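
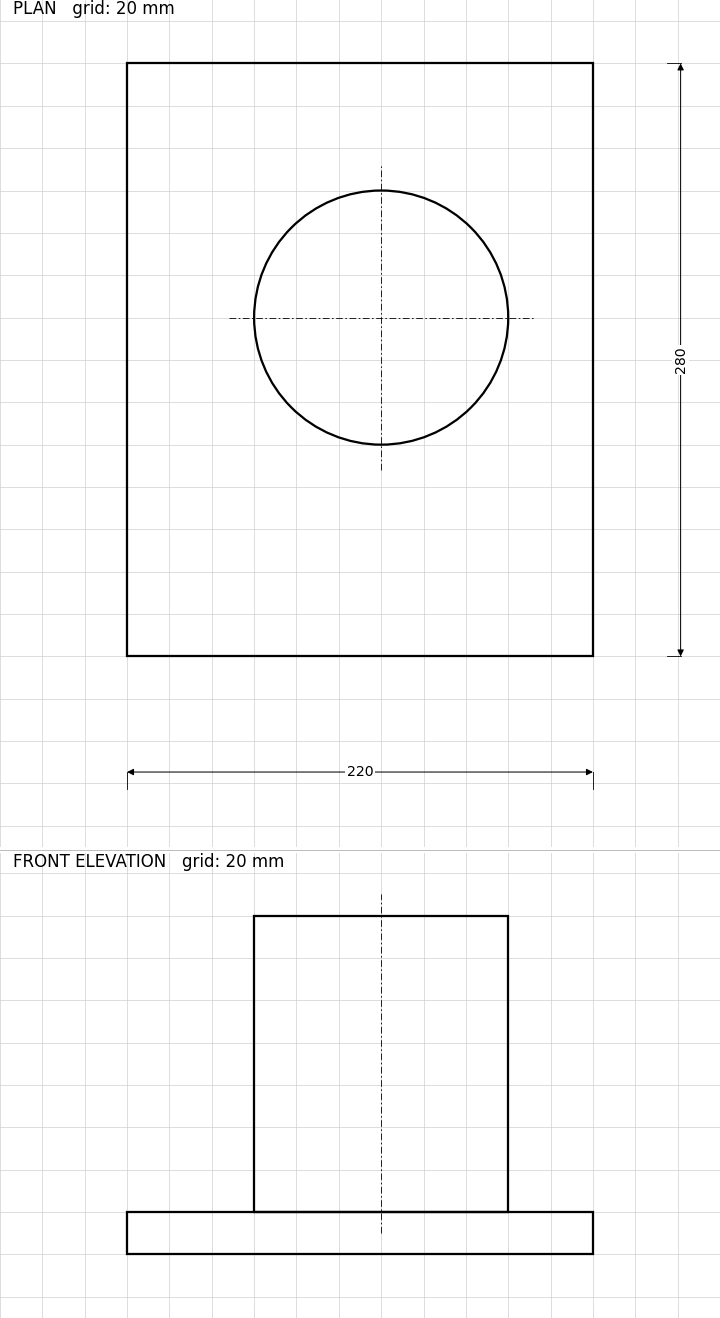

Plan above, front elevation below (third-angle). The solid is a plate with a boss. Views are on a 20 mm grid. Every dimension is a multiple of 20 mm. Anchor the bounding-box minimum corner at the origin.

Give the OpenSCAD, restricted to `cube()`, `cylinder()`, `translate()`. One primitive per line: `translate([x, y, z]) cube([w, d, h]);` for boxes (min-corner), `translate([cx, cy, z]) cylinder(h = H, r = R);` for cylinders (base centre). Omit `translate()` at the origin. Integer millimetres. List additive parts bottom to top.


cube([220, 280, 20]);
translate([120, 160, 20]) cylinder(h = 140, r = 60);


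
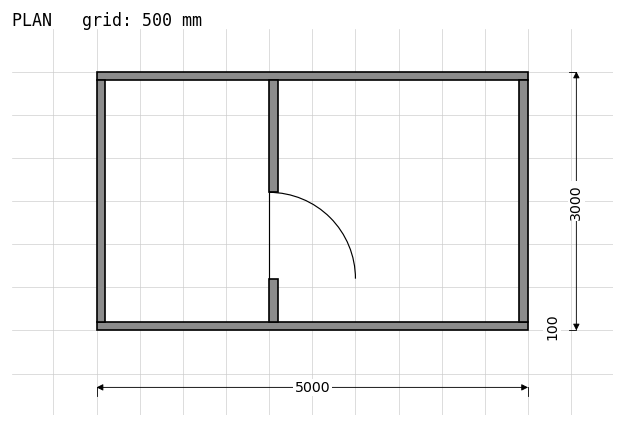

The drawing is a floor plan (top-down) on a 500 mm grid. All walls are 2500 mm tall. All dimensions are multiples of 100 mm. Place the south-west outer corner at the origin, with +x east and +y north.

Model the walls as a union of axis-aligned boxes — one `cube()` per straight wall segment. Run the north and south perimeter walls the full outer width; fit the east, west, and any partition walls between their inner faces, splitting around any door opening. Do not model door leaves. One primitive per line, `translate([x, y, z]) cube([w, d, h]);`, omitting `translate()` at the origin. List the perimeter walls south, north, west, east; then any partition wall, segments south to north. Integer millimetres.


cube([5000, 100, 2500]);
translate([0, 2900, 0]) cube([5000, 100, 2500]);
translate([0, 100, 0]) cube([100, 2800, 2500]);
translate([4900, 100, 0]) cube([100, 2800, 2500]);
translate([2000, 100, 0]) cube([100, 500, 2500]);
translate([2000, 1600, 0]) cube([100, 1300, 2500]);


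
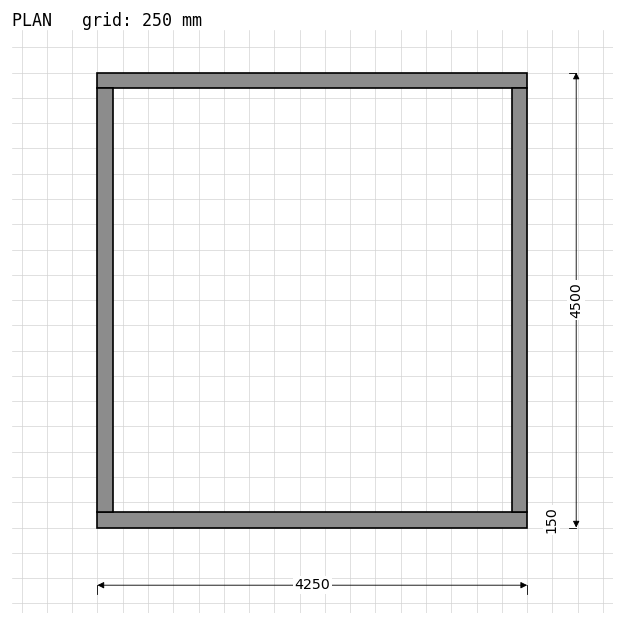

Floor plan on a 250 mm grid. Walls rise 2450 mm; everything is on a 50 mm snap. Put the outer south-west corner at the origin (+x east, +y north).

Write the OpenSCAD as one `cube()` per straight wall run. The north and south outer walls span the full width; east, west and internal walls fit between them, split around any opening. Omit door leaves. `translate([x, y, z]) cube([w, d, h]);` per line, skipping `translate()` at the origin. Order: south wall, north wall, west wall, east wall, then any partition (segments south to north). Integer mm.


cube([4250, 150, 2450]);
translate([0, 4350, 0]) cube([4250, 150, 2450]);
translate([0, 150, 0]) cube([150, 4200, 2450]);
translate([4100, 150, 0]) cube([150, 4200, 2450]);


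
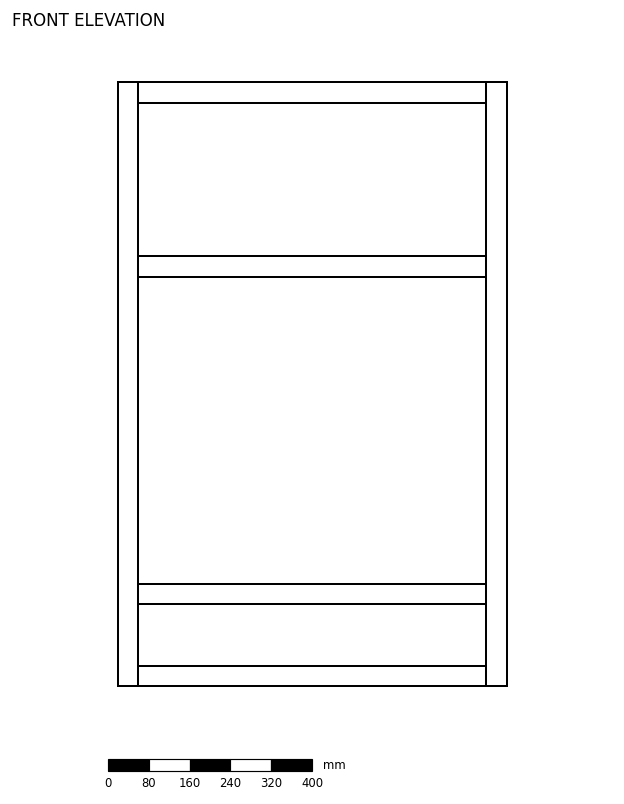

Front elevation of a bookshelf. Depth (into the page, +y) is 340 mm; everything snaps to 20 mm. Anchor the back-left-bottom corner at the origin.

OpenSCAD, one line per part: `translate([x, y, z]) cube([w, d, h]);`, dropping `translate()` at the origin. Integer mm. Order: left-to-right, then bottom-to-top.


cube([40, 340, 1180]);
translate([40, 0, 0]) cube([680, 340, 40]);
translate([40, 0, 160]) cube([680, 340, 40]);
translate([40, 0, 800]) cube([680, 340, 40]);
translate([40, 0, 1140]) cube([680, 340, 40]);
translate([720, 0, 0]) cube([40, 340, 1180]);


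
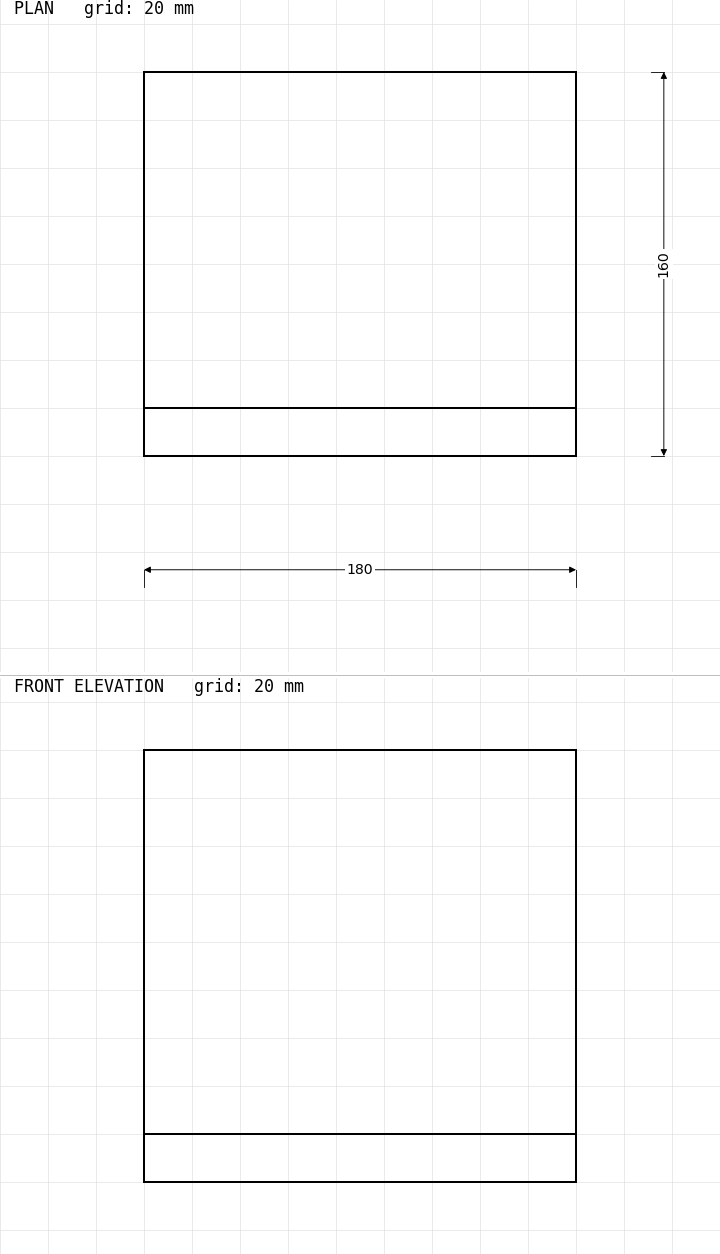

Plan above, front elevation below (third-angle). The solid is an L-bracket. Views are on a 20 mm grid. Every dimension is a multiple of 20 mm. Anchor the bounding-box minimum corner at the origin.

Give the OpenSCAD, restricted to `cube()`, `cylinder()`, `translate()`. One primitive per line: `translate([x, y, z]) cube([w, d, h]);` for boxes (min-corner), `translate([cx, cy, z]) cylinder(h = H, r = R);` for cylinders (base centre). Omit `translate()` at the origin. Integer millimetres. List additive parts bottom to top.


cube([180, 160, 20]);
translate([0, 0, 20]) cube([180, 20, 160]);


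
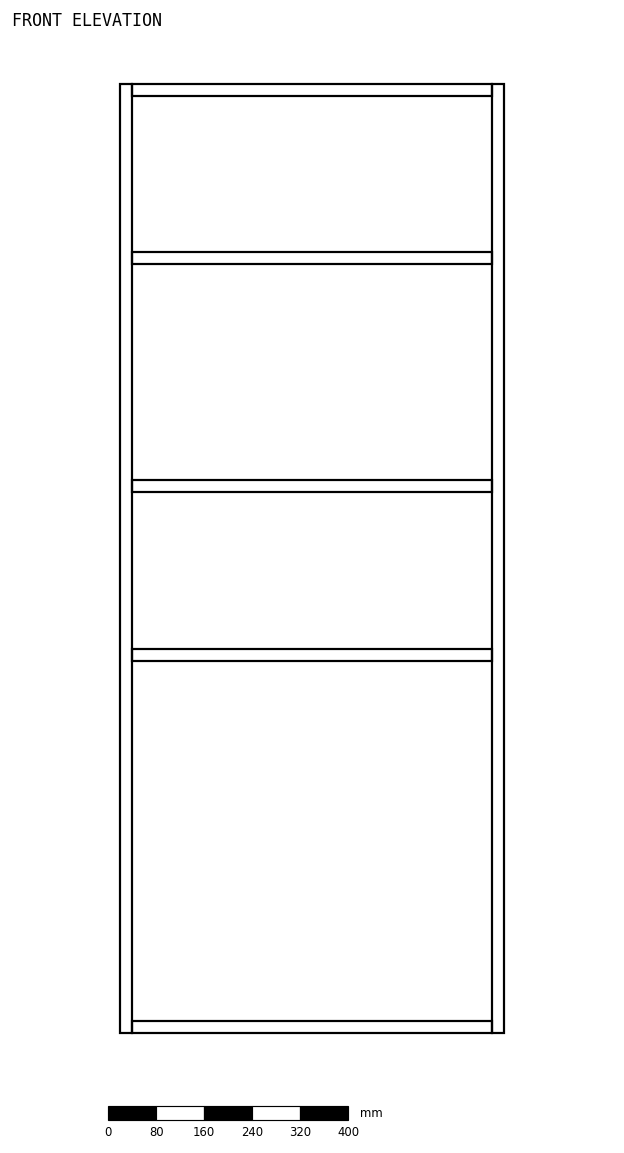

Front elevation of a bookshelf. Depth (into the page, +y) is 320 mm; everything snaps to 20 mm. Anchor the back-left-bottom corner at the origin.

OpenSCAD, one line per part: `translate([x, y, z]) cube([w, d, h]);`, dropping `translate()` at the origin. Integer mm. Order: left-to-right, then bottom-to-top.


cube([20, 320, 1580]);
translate([20, 0, 0]) cube([600, 320, 20]);
translate([20, 0, 620]) cube([600, 320, 20]);
translate([20, 0, 900]) cube([600, 320, 20]);
translate([20, 0, 1280]) cube([600, 320, 20]);
translate([20, 0, 1560]) cube([600, 320, 20]);
translate([620, 0, 0]) cube([20, 320, 1580]);


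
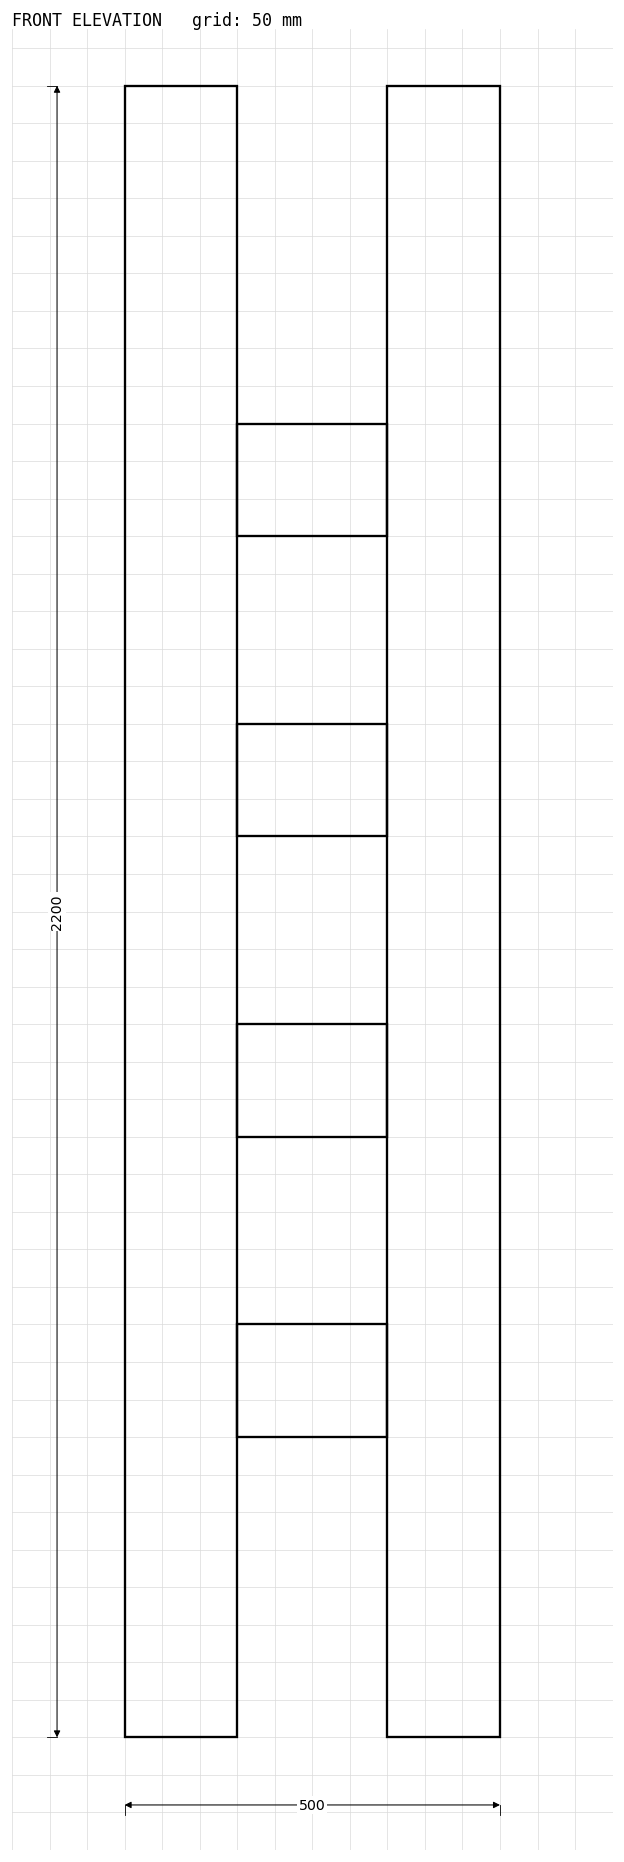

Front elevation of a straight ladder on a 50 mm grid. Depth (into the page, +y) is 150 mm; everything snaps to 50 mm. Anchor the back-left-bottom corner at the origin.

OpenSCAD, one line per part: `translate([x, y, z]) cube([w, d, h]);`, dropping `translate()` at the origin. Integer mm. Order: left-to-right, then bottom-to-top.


cube([150, 150, 2200]);
translate([150, 0, 400]) cube([200, 150, 150]);
translate([150, 0, 800]) cube([200, 150, 150]);
translate([150, 0, 1200]) cube([200, 150, 150]);
translate([150, 0, 1600]) cube([200, 150, 150]);
translate([350, 0, 0]) cube([150, 150, 2200]);


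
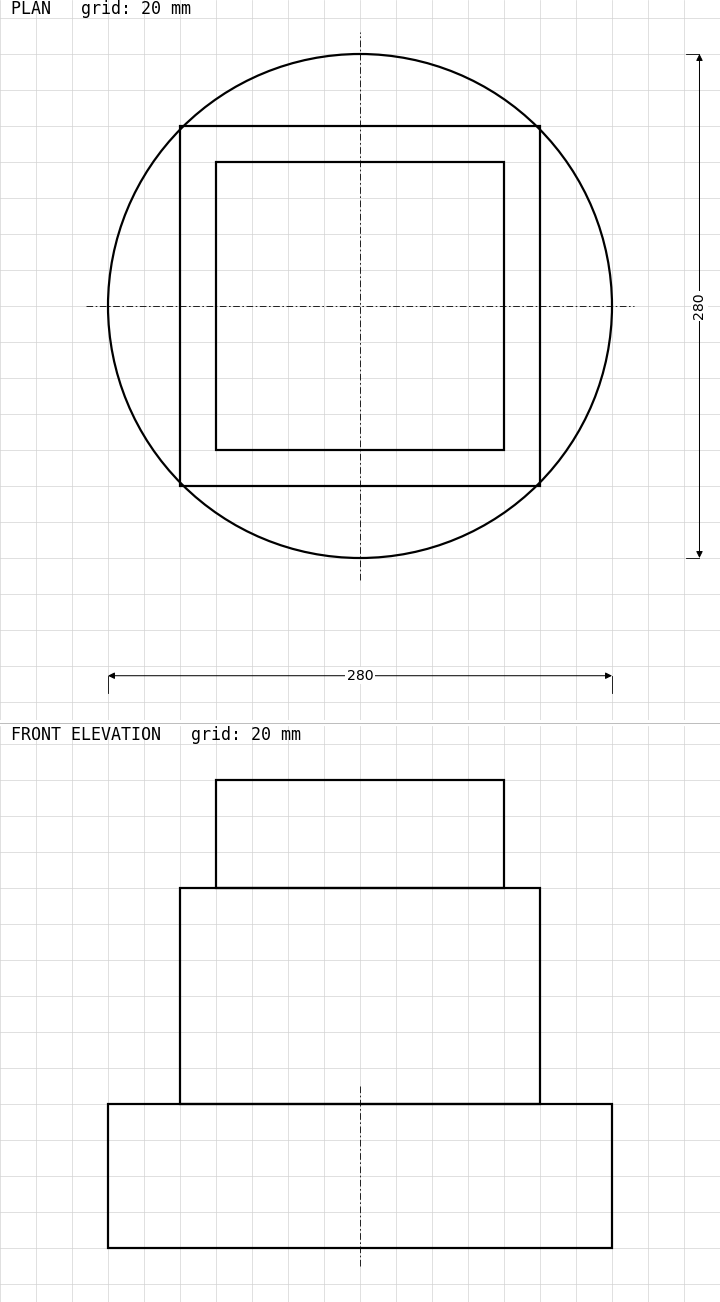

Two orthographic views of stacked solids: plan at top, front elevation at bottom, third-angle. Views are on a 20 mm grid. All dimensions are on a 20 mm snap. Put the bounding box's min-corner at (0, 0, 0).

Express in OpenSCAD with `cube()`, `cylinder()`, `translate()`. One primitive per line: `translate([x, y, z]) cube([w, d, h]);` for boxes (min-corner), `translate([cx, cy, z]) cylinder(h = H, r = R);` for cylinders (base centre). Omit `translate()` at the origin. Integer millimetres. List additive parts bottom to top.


translate([140, 140, 0]) cylinder(h = 80, r = 140);
translate([40, 40, 80]) cube([200, 200, 120]);
translate([60, 60, 200]) cube([160, 160, 60]);


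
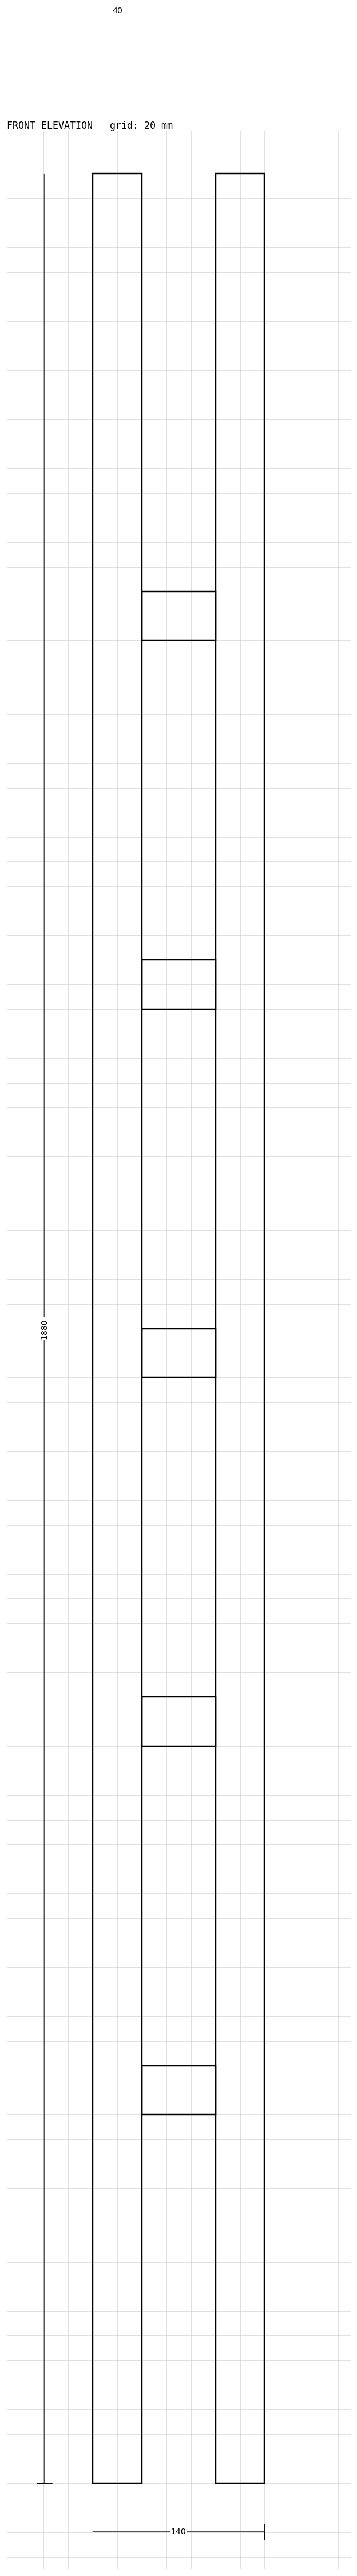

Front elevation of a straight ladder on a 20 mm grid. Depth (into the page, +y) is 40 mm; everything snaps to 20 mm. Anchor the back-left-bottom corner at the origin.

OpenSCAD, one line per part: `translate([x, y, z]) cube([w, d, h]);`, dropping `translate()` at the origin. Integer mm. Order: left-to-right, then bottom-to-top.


cube([40, 40, 1880]);
translate([40, 0, 300]) cube([60, 40, 40]);
translate([40, 0, 600]) cube([60, 40, 40]);
translate([40, 0, 900]) cube([60, 40, 40]);
translate([40, 0, 1200]) cube([60, 40, 40]);
translate([40, 0, 1500]) cube([60, 40, 40]);
translate([100, 0, 0]) cube([40, 40, 1880]);


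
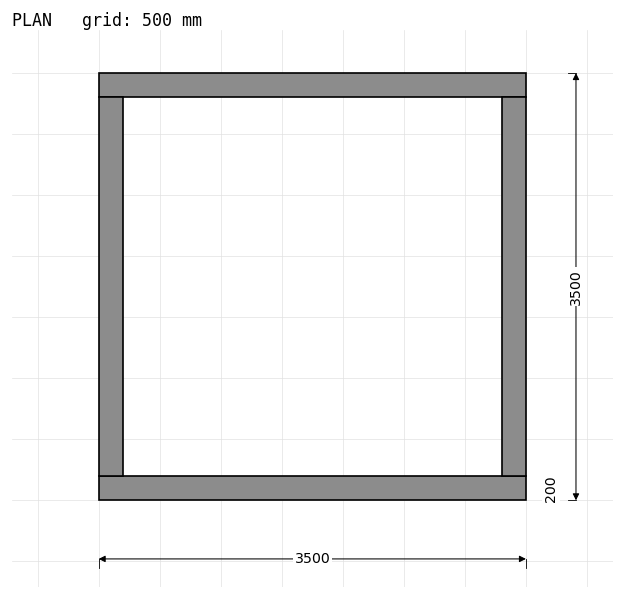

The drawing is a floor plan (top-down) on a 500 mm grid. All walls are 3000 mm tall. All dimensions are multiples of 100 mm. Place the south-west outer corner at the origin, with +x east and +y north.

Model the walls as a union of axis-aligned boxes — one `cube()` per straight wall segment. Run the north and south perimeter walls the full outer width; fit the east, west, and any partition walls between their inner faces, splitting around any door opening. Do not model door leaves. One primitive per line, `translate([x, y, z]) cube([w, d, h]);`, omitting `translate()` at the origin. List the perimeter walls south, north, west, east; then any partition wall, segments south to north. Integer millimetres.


cube([3500, 200, 3000]);
translate([0, 3300, 0]) cube([3500, 200, 3000]);
translate([0, 200, 0]) cube([200, 3100, 3000]);
translate([3300, 200, 0]) cube([200, 3100, 3000]);


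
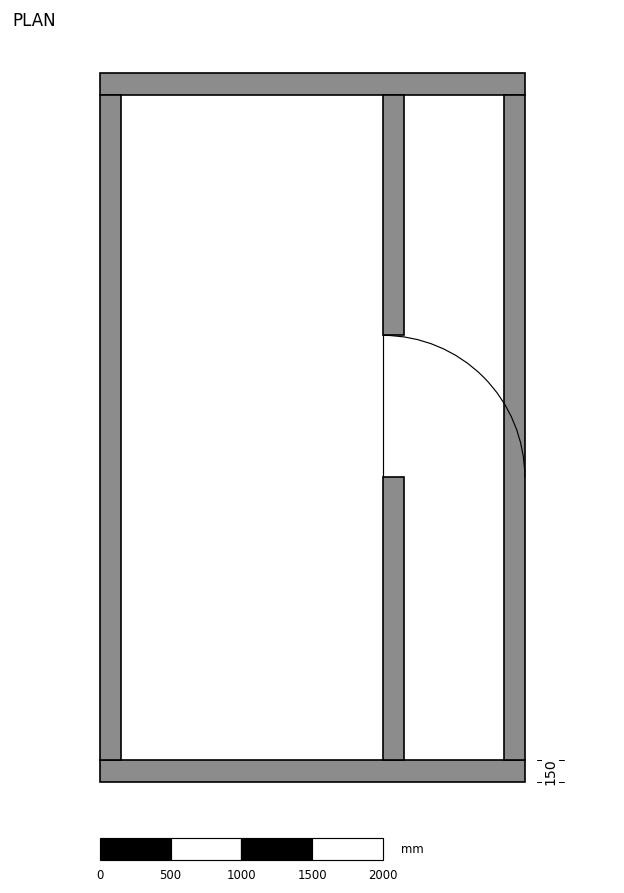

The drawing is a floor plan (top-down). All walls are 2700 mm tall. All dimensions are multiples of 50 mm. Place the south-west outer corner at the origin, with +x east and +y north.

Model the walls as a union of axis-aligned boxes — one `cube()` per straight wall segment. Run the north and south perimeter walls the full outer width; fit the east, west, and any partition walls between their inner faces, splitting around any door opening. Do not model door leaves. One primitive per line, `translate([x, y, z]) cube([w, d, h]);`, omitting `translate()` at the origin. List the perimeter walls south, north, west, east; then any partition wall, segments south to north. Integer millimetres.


cube([3000, 150, 2700]);
translate([0, 4850, 0]) cube([3000, 150, 2700]);
translate([0, 150, 0]) cube([150, 4700, 2700]);
translate([2850, 150, 0]) cube([150, 4700, 2700]);
translate([2000, 150, 0]) cube([150, 2000, 2700]);
translate([2000, 3150, 0]) cube([150, 1700, 2700]);


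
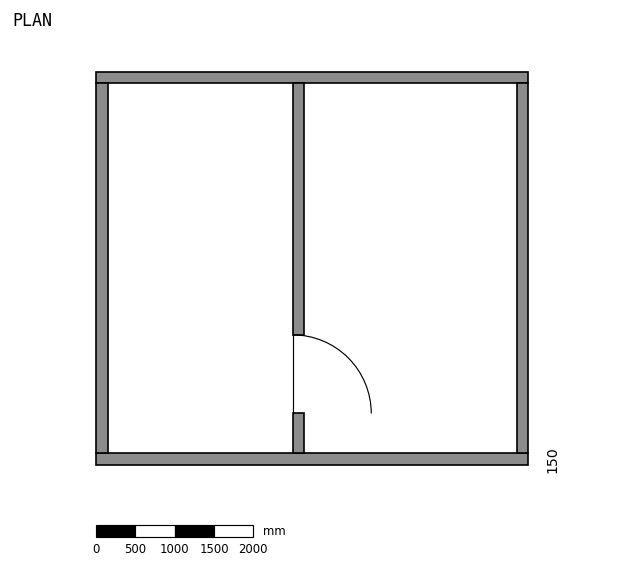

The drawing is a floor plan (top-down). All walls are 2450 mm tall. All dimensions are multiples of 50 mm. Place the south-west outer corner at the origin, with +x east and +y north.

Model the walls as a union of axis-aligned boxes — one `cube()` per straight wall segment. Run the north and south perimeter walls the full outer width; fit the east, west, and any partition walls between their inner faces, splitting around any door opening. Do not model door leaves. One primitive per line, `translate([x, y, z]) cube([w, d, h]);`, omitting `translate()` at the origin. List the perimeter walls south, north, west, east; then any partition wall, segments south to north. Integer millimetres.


cube([5500, 150, 2450]);
translate([0, 4850, 0]) cube([5500, 150, 2450]);
translate([0, 150, 0]) cube([150, 4700, 2450]);
translate([5350, 150, 0]) cube([150, 4700, 2450]);
translate([2500, 150, 0]) cube([150, 500, 2450]);
translate([2500, 1650, 0]) cube([150, 3200, 2450]);


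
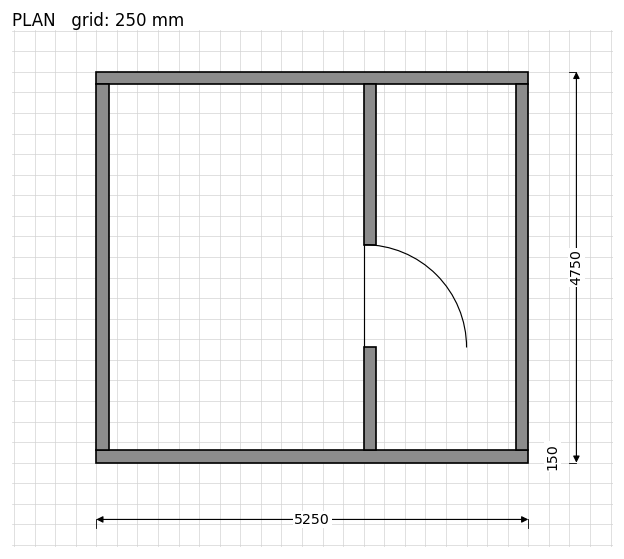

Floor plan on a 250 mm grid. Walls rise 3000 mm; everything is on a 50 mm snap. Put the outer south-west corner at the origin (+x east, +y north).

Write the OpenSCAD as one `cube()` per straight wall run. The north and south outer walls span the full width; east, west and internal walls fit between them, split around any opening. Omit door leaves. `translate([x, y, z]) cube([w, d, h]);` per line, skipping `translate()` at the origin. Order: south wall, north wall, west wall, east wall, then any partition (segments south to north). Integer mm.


cube([5250, 150, 3000]);
translate([0, 4600, 0]) cube([5250, 150, 3000]);
translate([0, 150, 0]) cube([150, 4450, 3000]);
translate([5100, 150, 0]) cube([150, 4450, 3000]);
translate([3250, 150, 0]) cube([150, 1250, 3000]);
translate([3250, 2650, 0]) cube([150, 1950, 3000]);


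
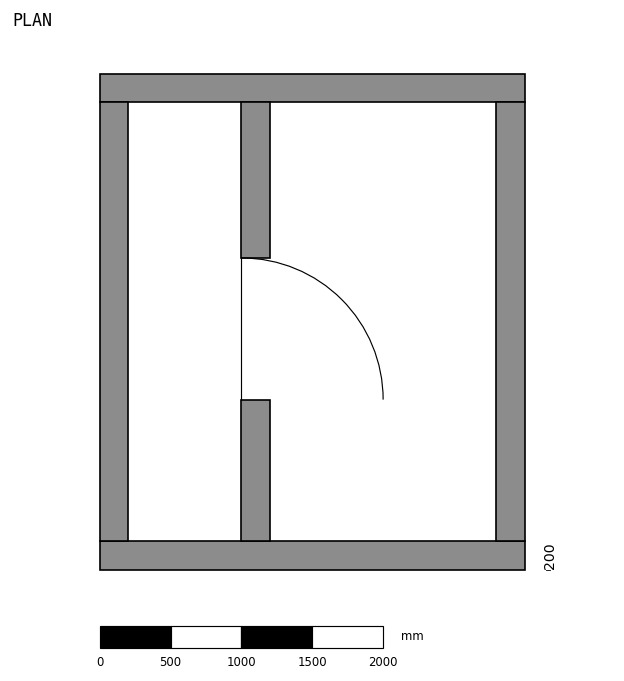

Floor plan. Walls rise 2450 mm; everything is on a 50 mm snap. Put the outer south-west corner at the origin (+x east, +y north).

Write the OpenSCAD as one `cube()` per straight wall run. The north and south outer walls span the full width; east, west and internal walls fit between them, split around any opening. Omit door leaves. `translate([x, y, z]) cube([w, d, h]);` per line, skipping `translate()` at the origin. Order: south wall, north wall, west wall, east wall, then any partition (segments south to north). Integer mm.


cube([3000, 200, 2450]);
translate([0, 3300, 0]) cube([3000, 200, 2450]);
translate([0, 200, 0]) cube([200, 3100, 2450]);
translate([2800, 200, 0]) cube([200, 3100, 2450]);
translate([1000, 200, 0]) cube([200, 1000, 2450]);
translate([1000, 2200, 0]) cube([200, 1100, 2450]);


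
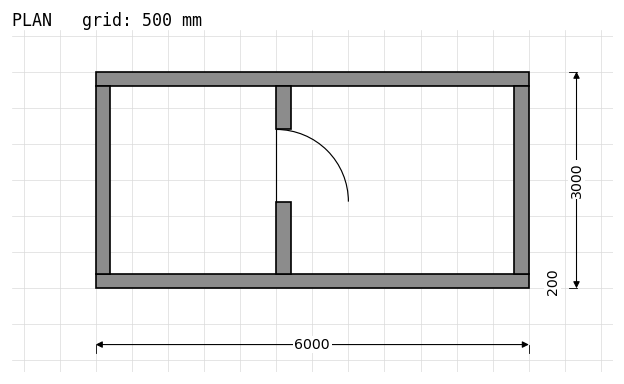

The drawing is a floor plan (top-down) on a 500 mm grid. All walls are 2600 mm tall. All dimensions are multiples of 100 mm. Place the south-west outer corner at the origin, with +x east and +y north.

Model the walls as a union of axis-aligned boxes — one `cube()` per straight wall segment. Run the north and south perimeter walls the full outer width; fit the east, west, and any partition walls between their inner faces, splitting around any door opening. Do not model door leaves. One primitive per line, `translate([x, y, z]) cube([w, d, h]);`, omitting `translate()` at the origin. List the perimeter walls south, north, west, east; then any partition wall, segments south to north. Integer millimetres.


cube([6000, 200, 2600]);
translate([0, 2800, 0]) cube([6000, 200, 2600]);
translate([0, 200, 0]) cube([200, 2600, 2600]);
translate([5800, 200, 0]) cube([200, 2600, 2600]);
translate([2500, 200, 0]) cube([200, 1000, 2600]);
translate([2500, 2200, 0]) cube([200, 600, 2600]);


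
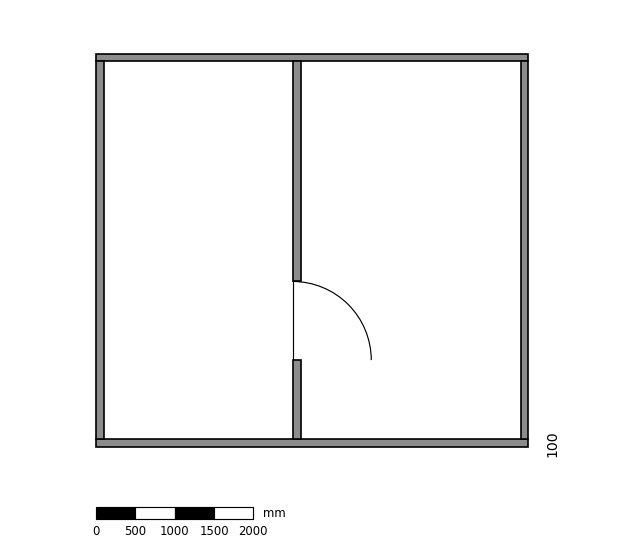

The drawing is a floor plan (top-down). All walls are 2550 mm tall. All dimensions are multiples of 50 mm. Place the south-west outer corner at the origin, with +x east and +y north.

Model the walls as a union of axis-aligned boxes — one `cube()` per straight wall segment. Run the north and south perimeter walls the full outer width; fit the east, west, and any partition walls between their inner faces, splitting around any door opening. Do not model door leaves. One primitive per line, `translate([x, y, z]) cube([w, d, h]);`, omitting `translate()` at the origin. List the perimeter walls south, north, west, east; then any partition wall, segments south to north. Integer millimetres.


cube([5500, 100, 2550]);
translate([0, 4900, 0]) cube([5500, 100, 2550]);
translate([0, 100, 0]) cube([100, 4800, 2550]);
translate([5400, 100, 0]) cube([100, 4800, 2550]);
translate([2500, 100, 0]) cube([100, 1000, 2550]);
translate([2500, 2100, 0]) cube([100, 2800, 2550]);


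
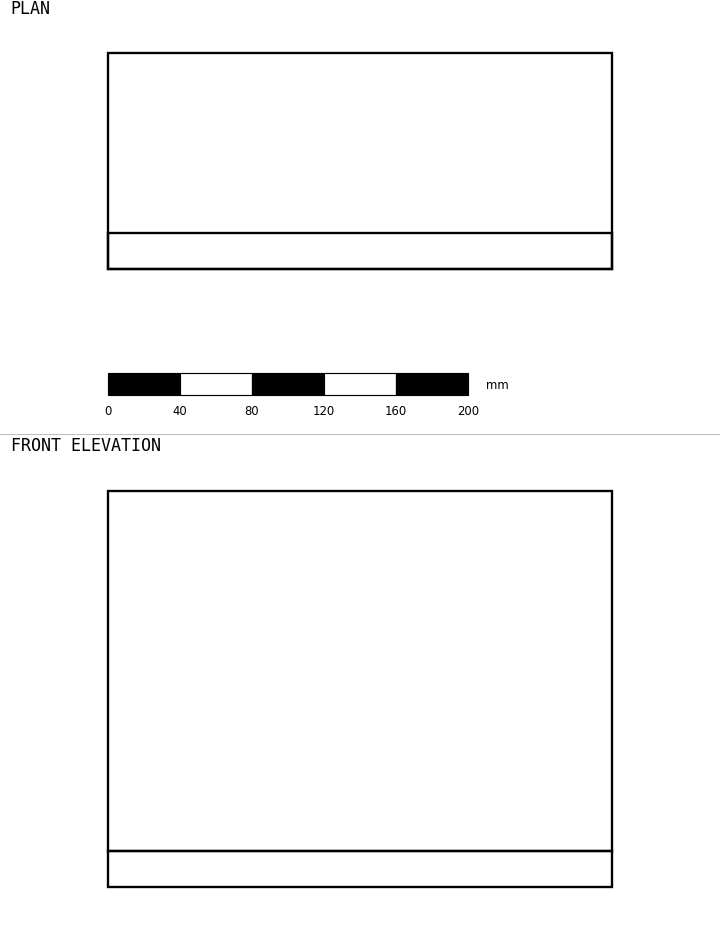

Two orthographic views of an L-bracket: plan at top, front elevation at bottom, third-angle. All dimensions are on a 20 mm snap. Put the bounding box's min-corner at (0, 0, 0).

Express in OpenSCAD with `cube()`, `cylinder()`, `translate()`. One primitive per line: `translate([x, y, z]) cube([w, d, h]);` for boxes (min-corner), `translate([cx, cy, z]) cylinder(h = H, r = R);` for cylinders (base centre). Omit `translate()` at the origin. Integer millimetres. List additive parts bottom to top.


cube([280, 120, 20]);
translate([0, 0, 20]) cube([280, 20, 200]);


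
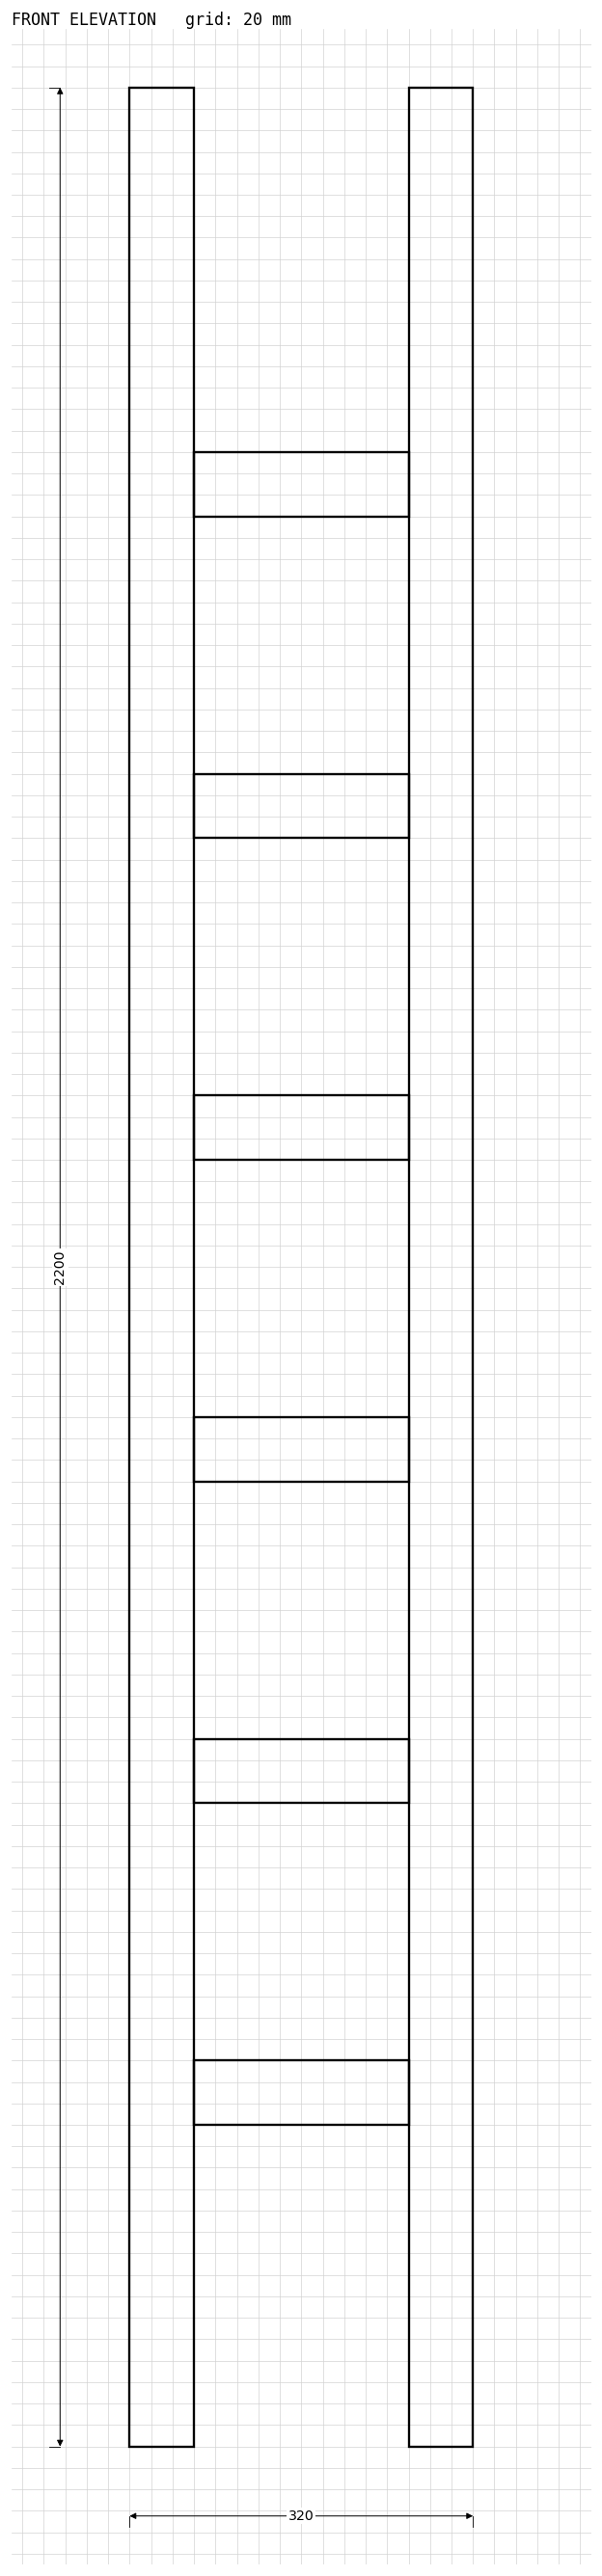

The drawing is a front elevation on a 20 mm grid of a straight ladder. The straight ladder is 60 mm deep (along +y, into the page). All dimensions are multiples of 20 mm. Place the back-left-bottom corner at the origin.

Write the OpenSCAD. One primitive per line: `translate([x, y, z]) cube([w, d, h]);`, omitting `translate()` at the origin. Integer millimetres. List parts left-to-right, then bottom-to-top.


cube([60, 60, 2200]);
translate([60, 0, 300]) cube([200, 60, 60]);
translate([60, 0, 600]) cube([200, 60, 60]);
translate([60, 0, 900]) cube([200, 60, 60]);
translate([60, 0, 1200]) cube([200, 60, 60]);
translate([60, 0, 1500]) cube([200, 60, 60]);
translate([60, 0, 1800]) cube([200, 60, 60]);
translate([260, 0, 0]) cube([60, 60, 2200]);


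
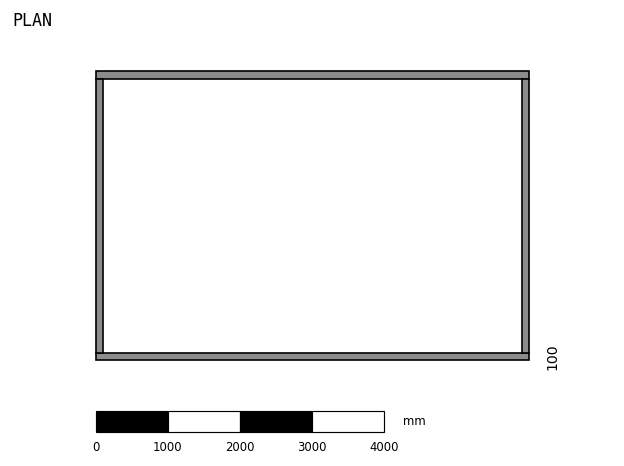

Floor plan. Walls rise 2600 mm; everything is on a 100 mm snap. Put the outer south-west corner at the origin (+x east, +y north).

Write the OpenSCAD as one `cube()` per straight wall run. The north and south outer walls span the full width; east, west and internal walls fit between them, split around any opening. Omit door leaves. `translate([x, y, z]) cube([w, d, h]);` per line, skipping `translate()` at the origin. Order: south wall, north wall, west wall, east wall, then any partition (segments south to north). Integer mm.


cube([6000, 100, 2600]);
translate([0, 3900, 0]) cube([6000, 100, 2600]);
translate([0, 100, 0]) cube([100, 3800, 2600]);
translate([5900, 100, 0]) cube([100, 3800, 2600]);


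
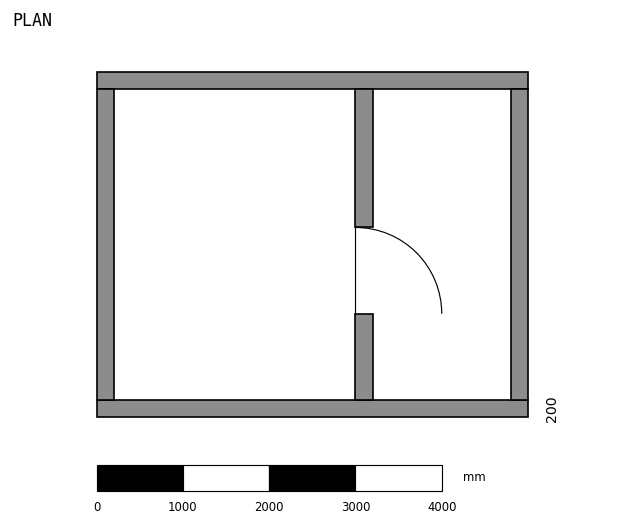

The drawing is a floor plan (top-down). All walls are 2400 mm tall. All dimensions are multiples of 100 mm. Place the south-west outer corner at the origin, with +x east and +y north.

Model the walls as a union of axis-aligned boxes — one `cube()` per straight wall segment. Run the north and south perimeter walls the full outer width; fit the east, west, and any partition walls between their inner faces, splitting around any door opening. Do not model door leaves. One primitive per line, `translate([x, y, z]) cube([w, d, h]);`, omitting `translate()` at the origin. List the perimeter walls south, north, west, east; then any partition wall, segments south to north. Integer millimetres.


cube([5000, 200, 2400]);
translate([0, 3800, 0]) cube([5000, 200, 2400]);
translate([0, 200, 0]) cube([200, 3600, 2400]);
translate([4800, 200, 0]) cube([200, 3600, 2400]);
translate([3000, 200, 0]) cube([200, 1000, 2400]);
translate([3000, 2200, 0]) cube([200, 1600, 2400]);


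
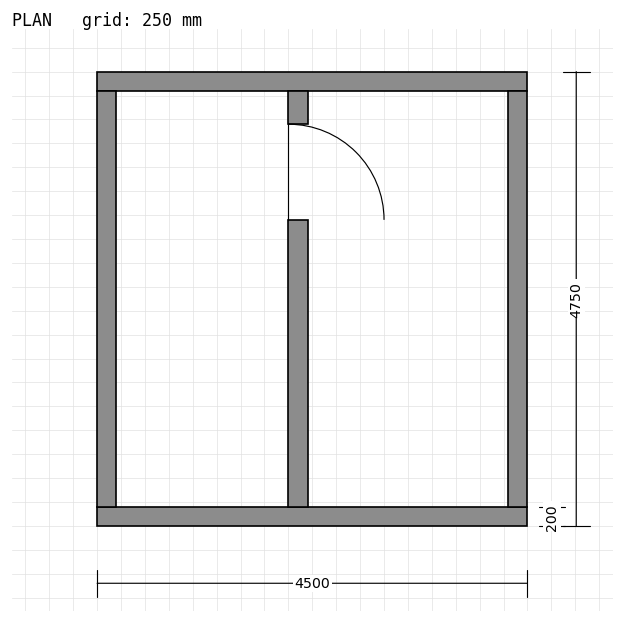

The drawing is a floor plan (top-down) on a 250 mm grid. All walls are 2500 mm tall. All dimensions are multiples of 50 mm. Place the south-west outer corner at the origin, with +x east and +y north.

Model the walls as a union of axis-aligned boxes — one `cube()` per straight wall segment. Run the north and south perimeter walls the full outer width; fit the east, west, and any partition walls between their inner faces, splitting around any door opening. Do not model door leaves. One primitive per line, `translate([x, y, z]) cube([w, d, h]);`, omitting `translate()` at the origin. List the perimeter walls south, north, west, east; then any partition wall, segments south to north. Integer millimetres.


cube([4500, 200, 2500]);
translate([0, 4550, 0]) cube([4500, 200, 2500]);
translate([0, 200, 0]) cube([200, 4350, 2500]);
translate([4300, 200, 0]) cube([200, 4350, 2500]);
translate([2000, 200, 0]) cube([200, 3000, 2500]);
translate([2000, 4200, 0]) cube([200, 350, 2500]);


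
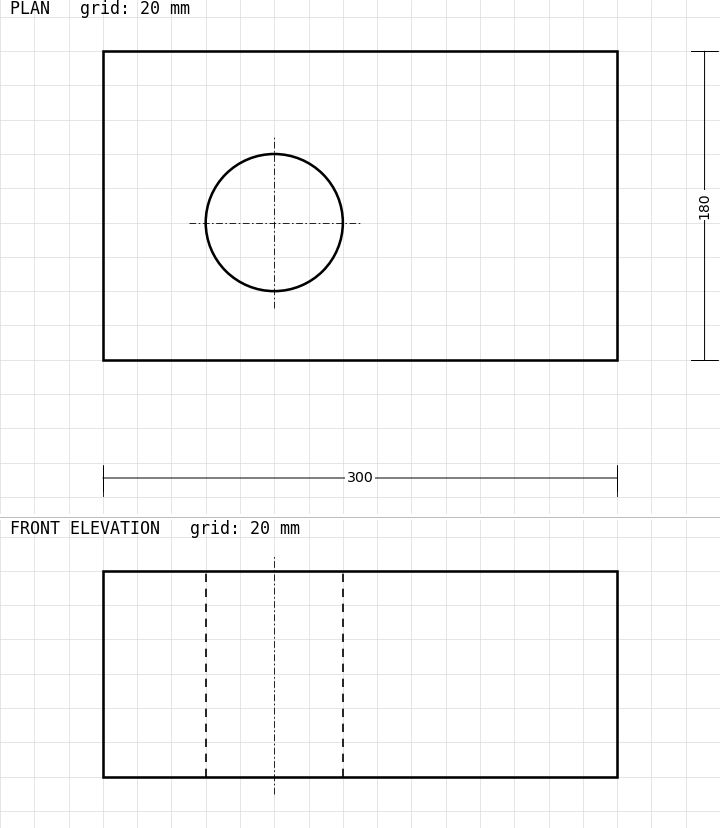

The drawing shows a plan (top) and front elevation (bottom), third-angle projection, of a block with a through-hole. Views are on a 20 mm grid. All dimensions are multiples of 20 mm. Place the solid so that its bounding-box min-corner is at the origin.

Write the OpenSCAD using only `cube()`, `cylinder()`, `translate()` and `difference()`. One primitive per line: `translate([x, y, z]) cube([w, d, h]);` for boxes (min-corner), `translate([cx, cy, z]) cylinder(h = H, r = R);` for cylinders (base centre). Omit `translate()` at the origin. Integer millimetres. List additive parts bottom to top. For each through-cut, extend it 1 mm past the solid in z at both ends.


difference() {
  cube([300, 180, 120]);
  translate([100, 80, -1]) cylinder(h = 122, r = 40);
}


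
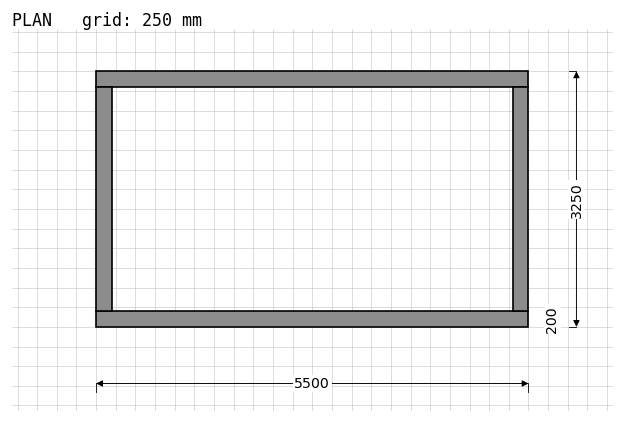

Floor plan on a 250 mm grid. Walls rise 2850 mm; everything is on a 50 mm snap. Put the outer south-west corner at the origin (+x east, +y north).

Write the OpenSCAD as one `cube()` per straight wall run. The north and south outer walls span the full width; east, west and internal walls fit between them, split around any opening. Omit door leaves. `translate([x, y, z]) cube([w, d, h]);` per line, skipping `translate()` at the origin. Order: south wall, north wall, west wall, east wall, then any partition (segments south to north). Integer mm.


cube([5500, 200, 2850]);
translate([0, 3050, 0]) cube([5500, 200, 2850]);
translate([0, 200, 0]) cube([200, 2850, 2850]);
translate([5300, 200, 0]) cube([200, 2850, 2850]);


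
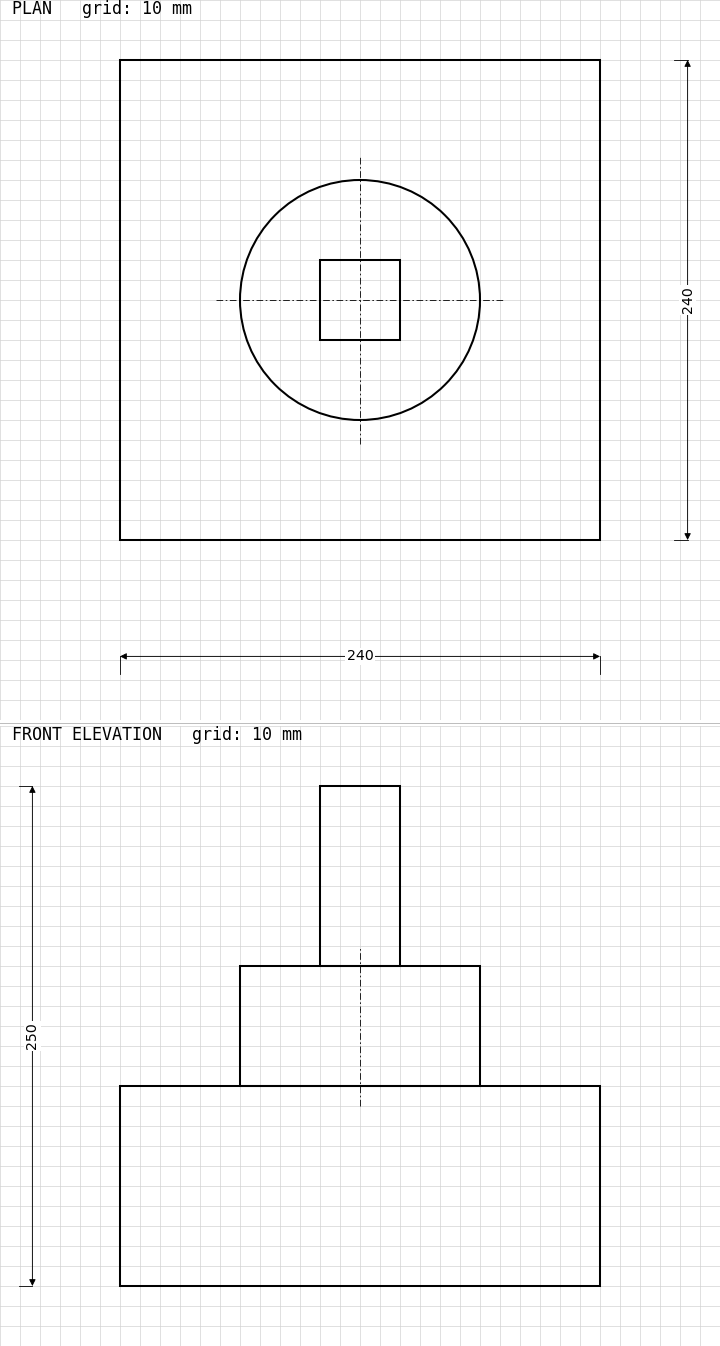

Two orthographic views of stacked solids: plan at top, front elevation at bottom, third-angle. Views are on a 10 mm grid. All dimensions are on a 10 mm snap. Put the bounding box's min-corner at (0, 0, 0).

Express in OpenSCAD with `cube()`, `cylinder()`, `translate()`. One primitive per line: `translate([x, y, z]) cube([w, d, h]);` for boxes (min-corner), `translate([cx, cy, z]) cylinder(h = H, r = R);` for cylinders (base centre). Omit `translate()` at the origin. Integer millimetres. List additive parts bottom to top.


cube([240, 240, 100]);
translate([120, 120, 100]) cylinder(h = 60, r = 60);
translate([100, 100, 160]) cube([40, 40, 90]);


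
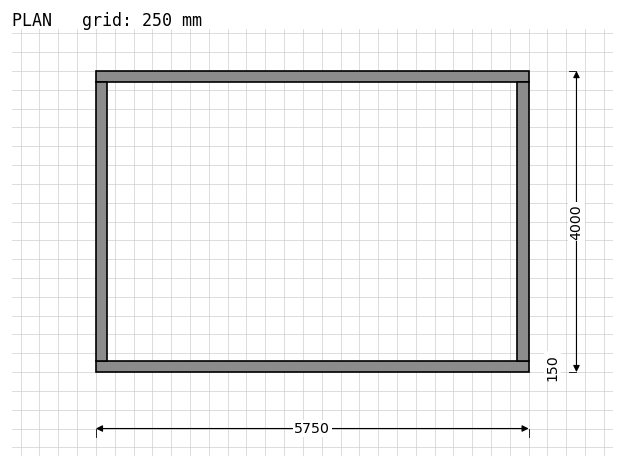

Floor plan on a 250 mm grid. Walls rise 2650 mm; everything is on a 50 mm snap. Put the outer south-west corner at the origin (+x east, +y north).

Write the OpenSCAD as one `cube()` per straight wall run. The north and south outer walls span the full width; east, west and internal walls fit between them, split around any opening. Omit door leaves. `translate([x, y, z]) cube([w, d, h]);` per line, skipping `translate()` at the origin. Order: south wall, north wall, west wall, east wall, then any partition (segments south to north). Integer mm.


cube([5750, 150, 2650]);
translate([0, 3850, 0]) cube([5750, 150, 2650]);
translate([0, 150, 0]) cube([150, 3700, 2650]);
translate([5600, 150, 0]) cube([150, 3700, 2650]);


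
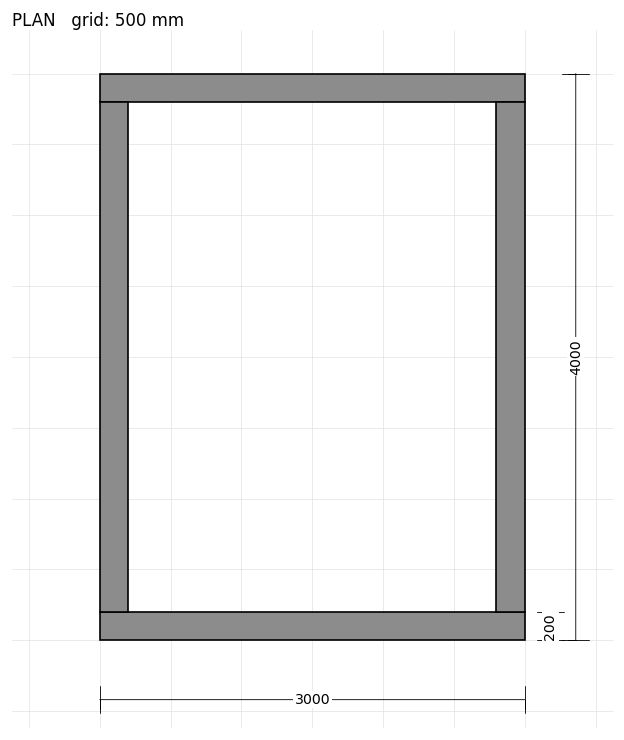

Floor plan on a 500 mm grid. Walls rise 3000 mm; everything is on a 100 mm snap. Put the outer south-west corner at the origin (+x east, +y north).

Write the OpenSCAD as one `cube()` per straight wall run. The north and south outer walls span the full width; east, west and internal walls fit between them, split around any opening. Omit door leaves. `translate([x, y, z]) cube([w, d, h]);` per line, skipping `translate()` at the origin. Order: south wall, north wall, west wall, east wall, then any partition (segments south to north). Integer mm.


cube([3000, 200, 3000]);
translate([0, 3800, 0]) cube([3000, 200, 3000]);
translate([0, 200, 0]) cube([200, 3600, 3000]);
translate([2800, 200, 0]) cube([200, 3600, 3000]);


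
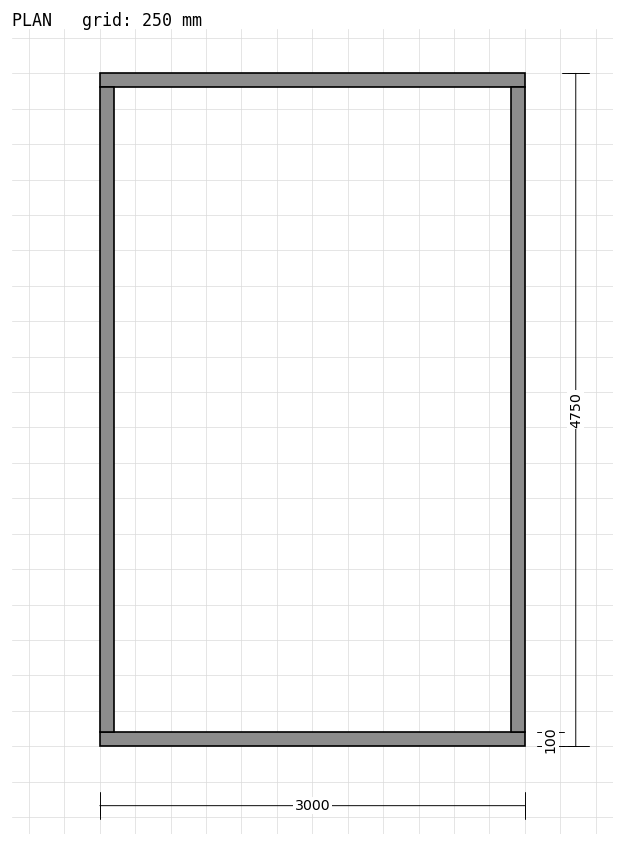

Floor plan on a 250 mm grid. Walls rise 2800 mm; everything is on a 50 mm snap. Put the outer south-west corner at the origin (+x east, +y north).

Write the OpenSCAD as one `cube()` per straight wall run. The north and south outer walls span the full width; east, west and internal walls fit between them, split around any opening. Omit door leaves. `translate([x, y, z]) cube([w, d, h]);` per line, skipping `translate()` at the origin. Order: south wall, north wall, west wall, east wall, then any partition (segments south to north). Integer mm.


cube([3000, 100, 2800]);
translate([0, 4650, 0]) cube([3000, 100, 2800]);
translate([0, 100, 0]) cube([100, 4550, 2800]);
translate([2900, 100, 0]) cube([100, 4550, 2800]);


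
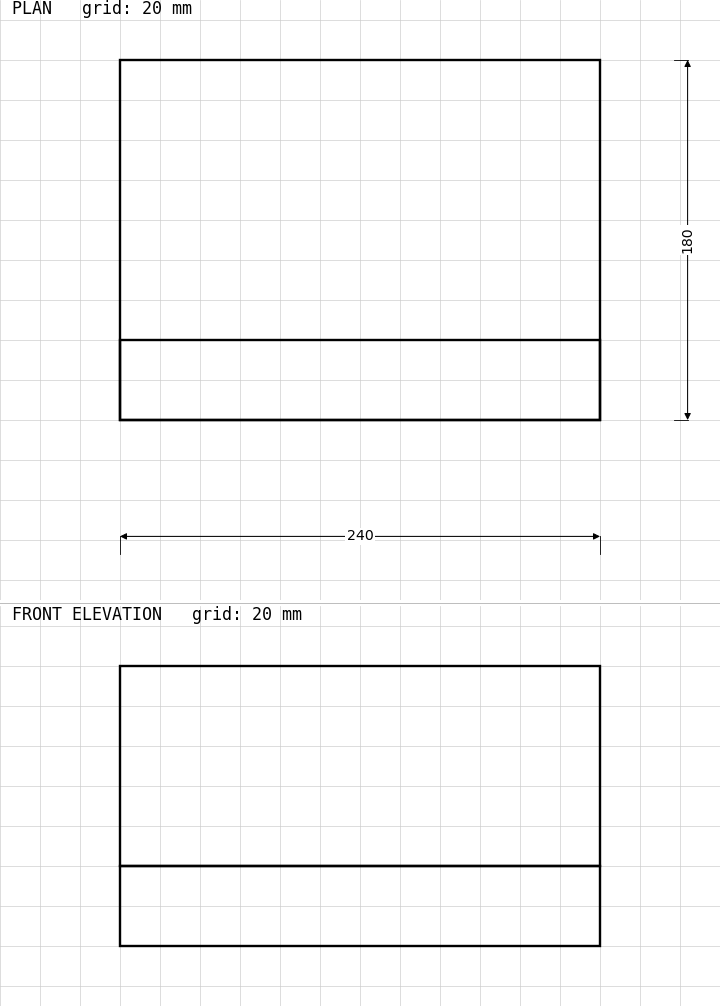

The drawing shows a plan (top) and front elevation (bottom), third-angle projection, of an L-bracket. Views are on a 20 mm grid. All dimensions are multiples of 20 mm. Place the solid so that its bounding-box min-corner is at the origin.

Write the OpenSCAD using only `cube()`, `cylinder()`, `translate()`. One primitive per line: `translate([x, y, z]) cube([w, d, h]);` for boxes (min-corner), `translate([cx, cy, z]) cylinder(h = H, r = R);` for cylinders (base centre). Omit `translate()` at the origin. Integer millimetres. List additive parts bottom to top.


cube([240, 180, 40]);
translate([0, 0, 40]) cube([240, 40, 100]);


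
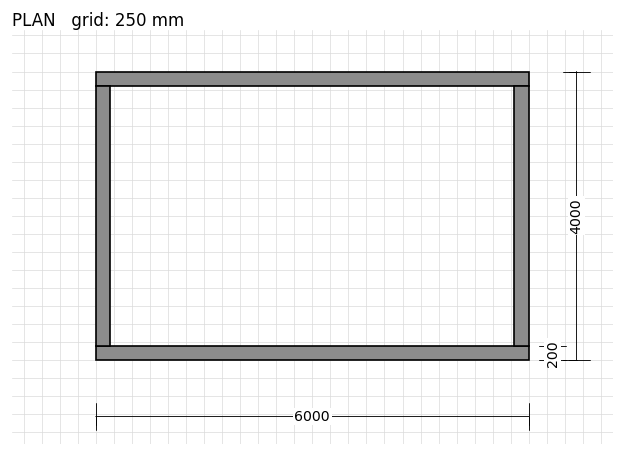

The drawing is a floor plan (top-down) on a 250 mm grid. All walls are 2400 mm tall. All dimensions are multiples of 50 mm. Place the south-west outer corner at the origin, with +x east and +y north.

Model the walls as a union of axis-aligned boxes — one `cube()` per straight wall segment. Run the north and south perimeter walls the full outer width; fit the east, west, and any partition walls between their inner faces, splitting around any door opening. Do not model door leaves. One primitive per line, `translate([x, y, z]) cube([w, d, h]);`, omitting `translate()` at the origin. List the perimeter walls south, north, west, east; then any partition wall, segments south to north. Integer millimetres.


cube([6000, 200, 2400]);
translate([0, 3800, 0]) cube([6000, 200, 2400]);
translate([0, 200, 0]) cube([200, 3600, 2400]);
translate([5800, 200, 0]) cube([200, 3600, 2400]);


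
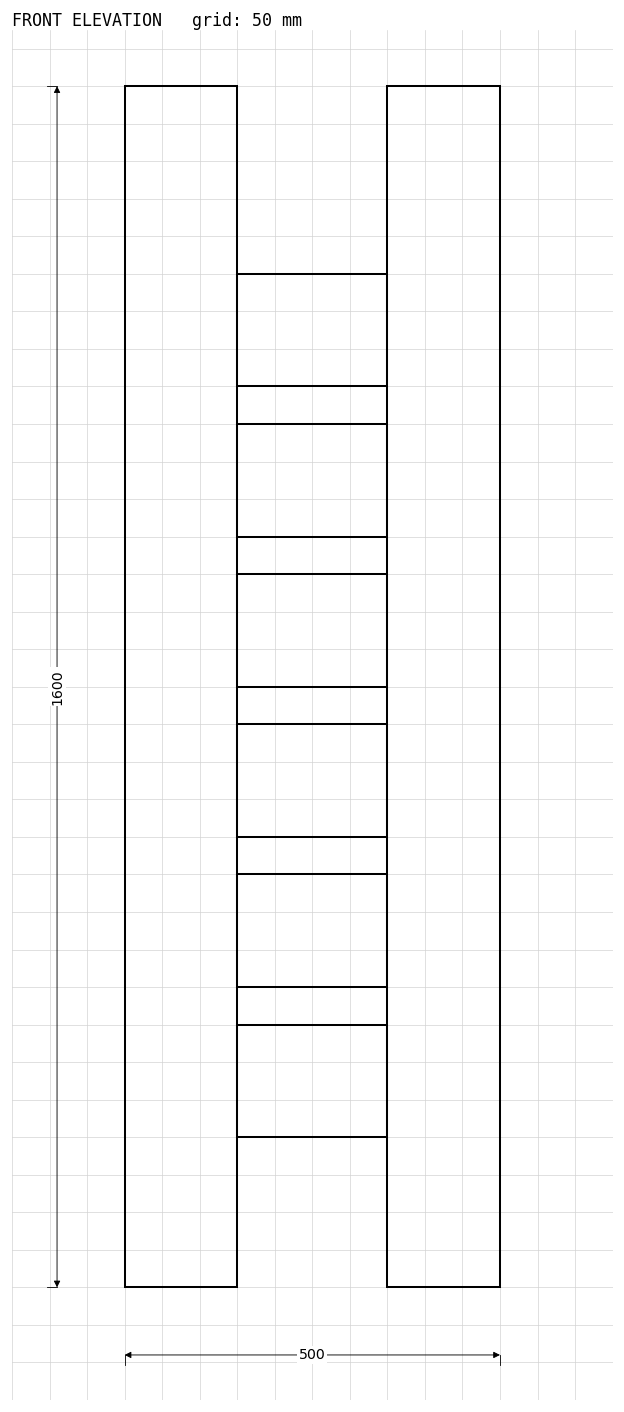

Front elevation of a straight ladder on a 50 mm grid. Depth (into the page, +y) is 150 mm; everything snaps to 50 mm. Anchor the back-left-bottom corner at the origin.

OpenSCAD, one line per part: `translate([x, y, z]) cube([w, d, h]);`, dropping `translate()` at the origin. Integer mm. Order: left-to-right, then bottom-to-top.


cube([150, 150, 1600]);
translate([150, 0, 200]) cube([200, 150, 150]);
translate([150, 0, 400]) cube([200, 150, 150]);
translate([150, 0, 600]) cube([200, 150, 150]);
translate([150, 0, 800]) cube([200, 150, 150]);
translate([150, 0, 1000]) cube([200, 150, 150]);
translate([150, 0, 1200]) cube([200, 150, 150]);
translate([350, 0, 0]) cube([150, 150, 1600]);


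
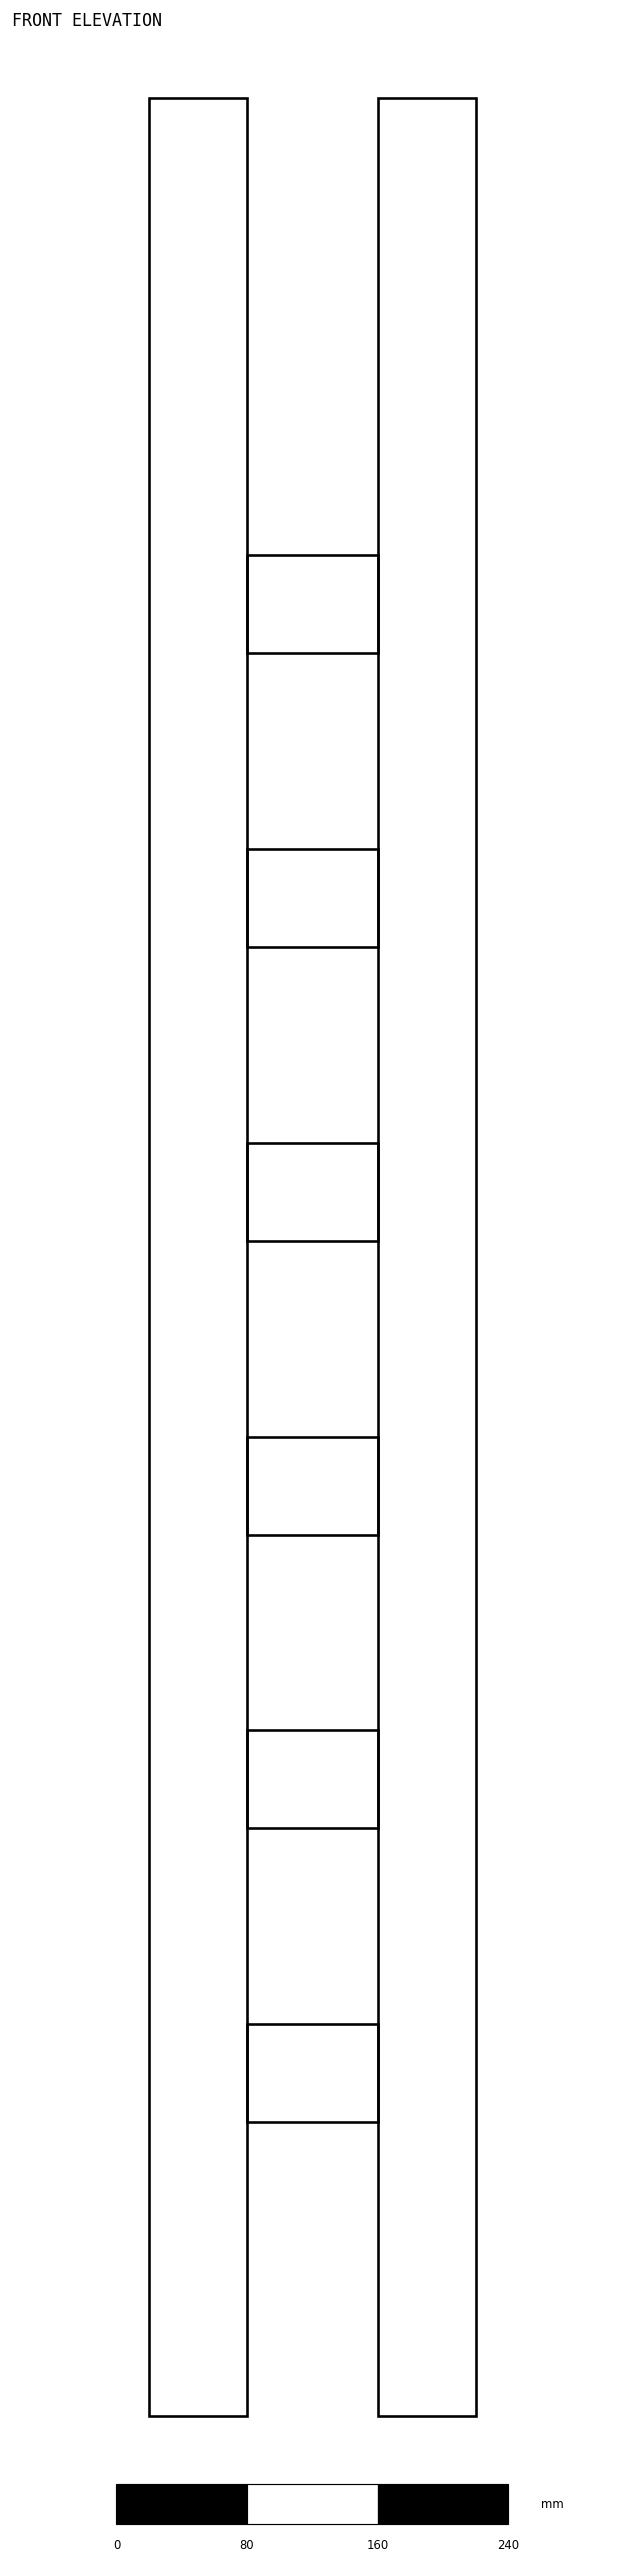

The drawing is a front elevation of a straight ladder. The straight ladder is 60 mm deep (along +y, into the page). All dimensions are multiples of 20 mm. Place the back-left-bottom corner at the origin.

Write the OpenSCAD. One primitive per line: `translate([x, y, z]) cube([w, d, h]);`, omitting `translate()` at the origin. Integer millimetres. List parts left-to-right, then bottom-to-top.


cube([60, 60, 1420]);
translate([60, 0, 180]) cube([80, 60, 60]);
translate([60, 0, 360]) cube([80, 60, 60]);
translate([60, 0, 540]) cube([80, 60, 60]);
translate([60, 0, 720]) cube([80, 60, 60]);
translate([60, 0, 900]) cube([80, 60, 60]);
translate([60, 0, 1080]) cube([80, 60, 60]);
translate([140, 0, 0]) cube([60, 60, 1420]);


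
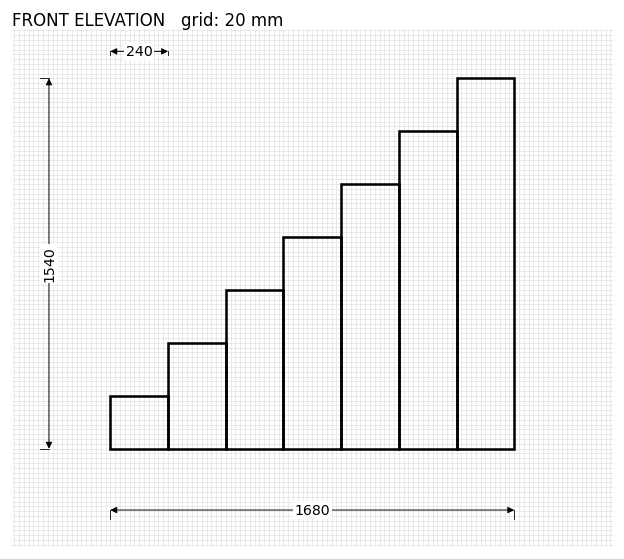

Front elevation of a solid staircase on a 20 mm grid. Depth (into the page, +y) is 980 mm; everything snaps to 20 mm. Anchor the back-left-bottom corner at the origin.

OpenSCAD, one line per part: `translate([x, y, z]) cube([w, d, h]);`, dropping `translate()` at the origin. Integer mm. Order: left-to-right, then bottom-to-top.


cube([240, 980, 220]);
translate([240, 0, 0]) cube([240, 980, 440]);
translate([480, 0, 0]) cube([240, 980, 660]);
translate([720, 0, 0]) cube([240, 980, 880]);
translate([960, 0, 0]) cube([240, 980, 1100]);
translate([1200, 0, 0]) cube([240, 980, 1320]);
translate([1440, 0, 0]) cube([240, 980, 1540]);


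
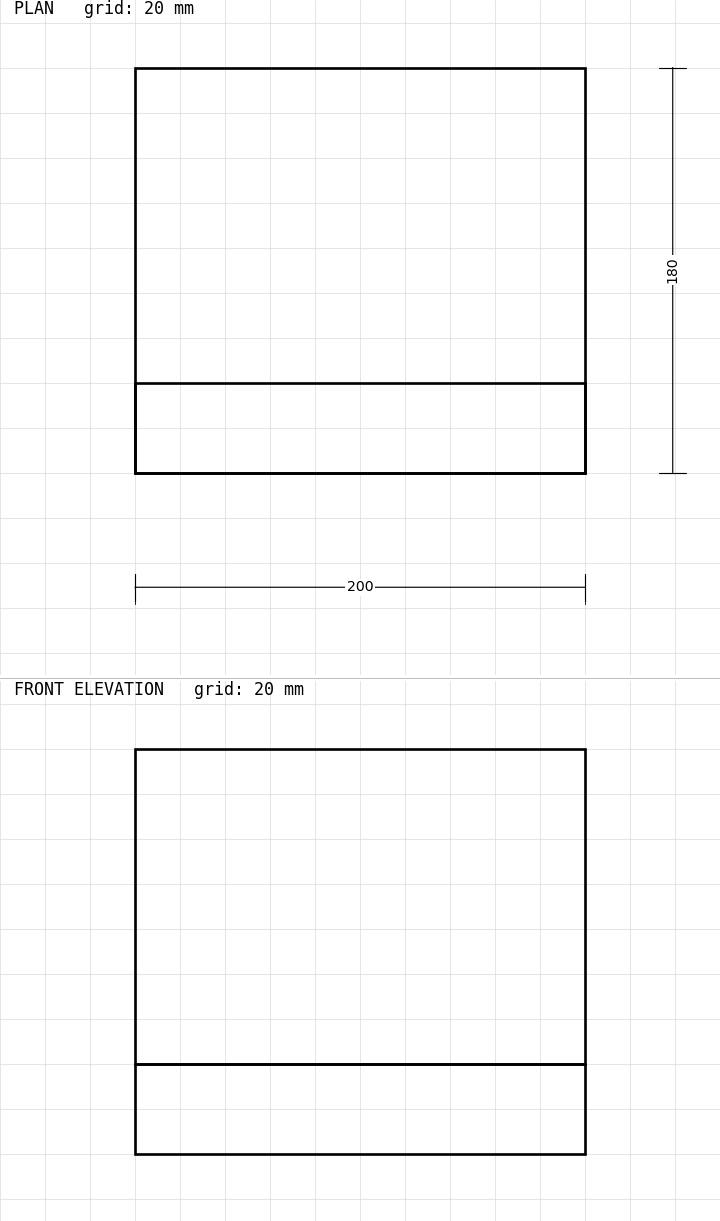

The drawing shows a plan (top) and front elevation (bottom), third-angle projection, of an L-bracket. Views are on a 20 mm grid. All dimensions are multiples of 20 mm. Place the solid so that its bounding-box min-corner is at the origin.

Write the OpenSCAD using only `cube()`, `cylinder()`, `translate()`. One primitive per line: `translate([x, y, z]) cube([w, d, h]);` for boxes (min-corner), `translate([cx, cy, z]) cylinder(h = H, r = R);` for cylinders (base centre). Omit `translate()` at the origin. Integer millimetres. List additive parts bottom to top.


cube([200, 180, 40]);
translate([0, 0, 40]) cube([200, 40, 140]);


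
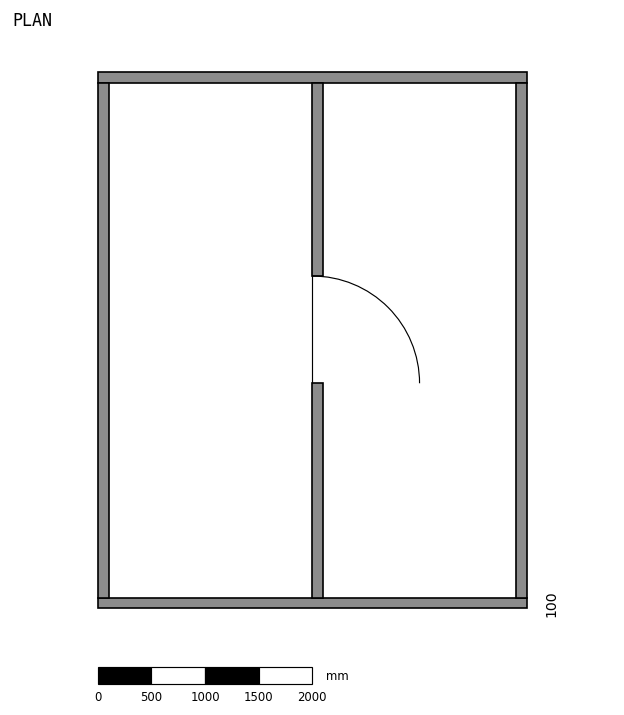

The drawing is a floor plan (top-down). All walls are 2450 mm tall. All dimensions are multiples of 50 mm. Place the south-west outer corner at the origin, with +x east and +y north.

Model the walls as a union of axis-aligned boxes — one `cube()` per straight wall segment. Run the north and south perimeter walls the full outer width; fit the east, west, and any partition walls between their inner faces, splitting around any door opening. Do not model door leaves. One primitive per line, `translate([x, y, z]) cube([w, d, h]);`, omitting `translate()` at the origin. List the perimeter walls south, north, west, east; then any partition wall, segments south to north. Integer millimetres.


cube([4000, 100, 2450]);
translate([0, 4900, 0]) cube([4000, 100, 2450]);
translate([0, 100, 0]) cube([100, 4800, 2450]);
translate([3900, 100, 0]) cube([100, 4800, 2450]);
translate([2000, 100, 0]) cube([100, 2000, 2450]);
translate([2000, 3100, 0]) cube([100, 1800, 2450]);


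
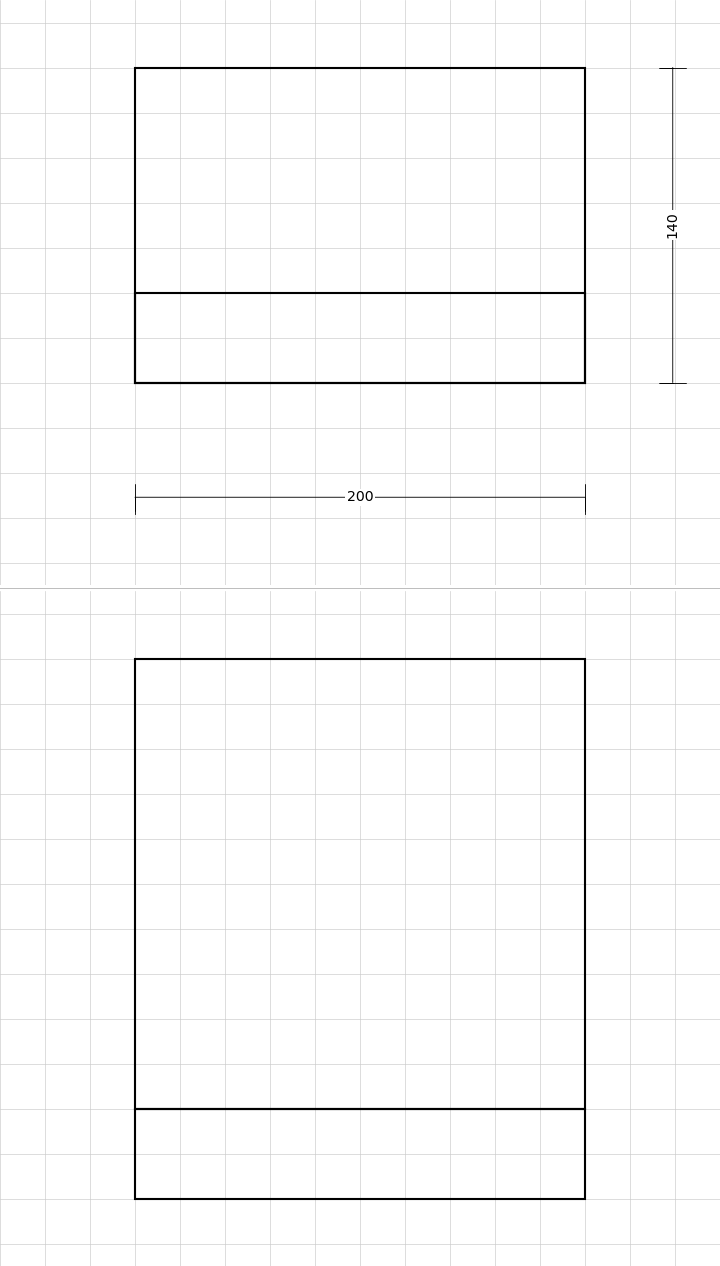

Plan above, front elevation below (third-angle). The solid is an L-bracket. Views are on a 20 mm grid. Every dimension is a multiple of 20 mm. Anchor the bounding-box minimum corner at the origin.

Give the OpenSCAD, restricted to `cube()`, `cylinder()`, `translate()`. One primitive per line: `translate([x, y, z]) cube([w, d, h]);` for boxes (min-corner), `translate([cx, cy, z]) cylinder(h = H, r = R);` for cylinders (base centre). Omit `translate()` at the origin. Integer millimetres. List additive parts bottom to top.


cube([200, 140, 40]);
translate([0, 0, 40]) cube([200, 40, 200]);
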